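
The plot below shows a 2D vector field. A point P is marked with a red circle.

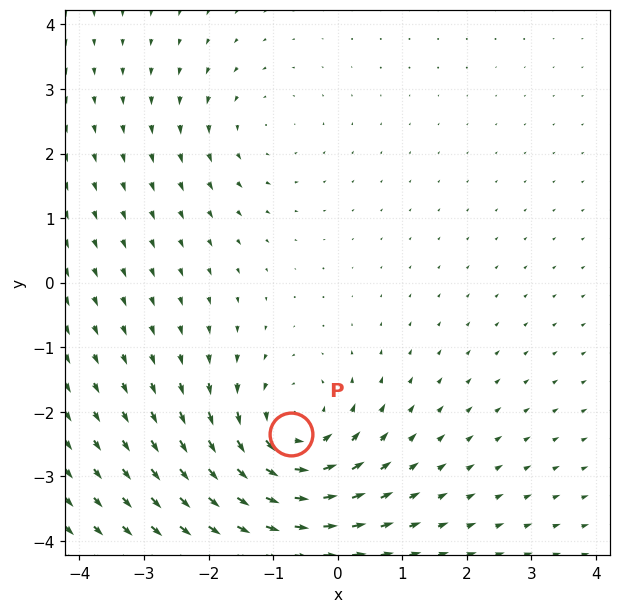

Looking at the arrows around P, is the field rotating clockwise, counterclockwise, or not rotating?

counterclockwise

Near P at (-0.7, -2.3) the arrows circulate counterclockwise. The curl (z-component) there is about +5; positive curl means counterclockwise rotation.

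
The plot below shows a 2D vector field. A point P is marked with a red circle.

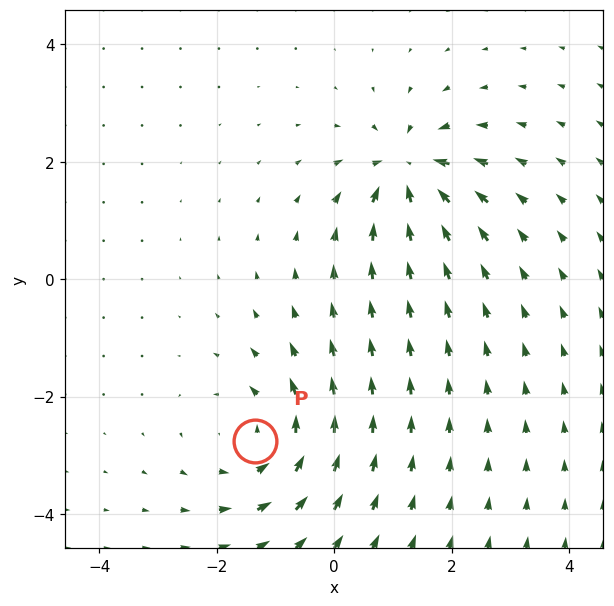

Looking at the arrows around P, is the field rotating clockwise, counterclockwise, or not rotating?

Near P at (-1.3, -2.8) the arrows circulate counterclockwise. The curl (z-component) there is about +4; positive curl means counterclockwise rotation.

counterclockwise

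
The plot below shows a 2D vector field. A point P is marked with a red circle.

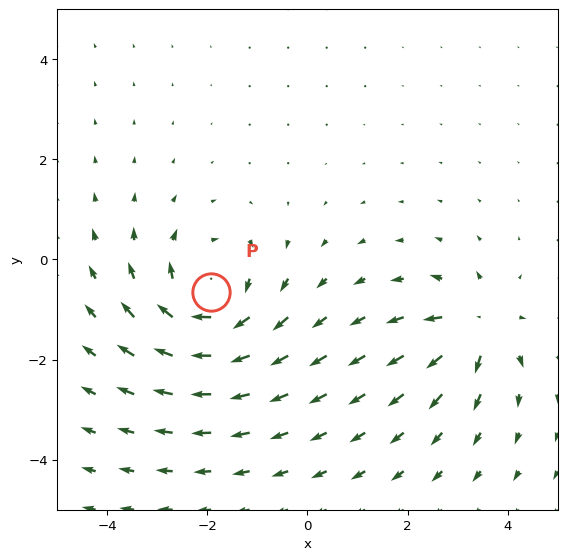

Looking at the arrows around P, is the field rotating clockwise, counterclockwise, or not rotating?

clockwise

Near P at (-1.9, -0.6) the arrows circulate clockwise. The curl (z-component) there is about -5; negative curl means clockwise rotation.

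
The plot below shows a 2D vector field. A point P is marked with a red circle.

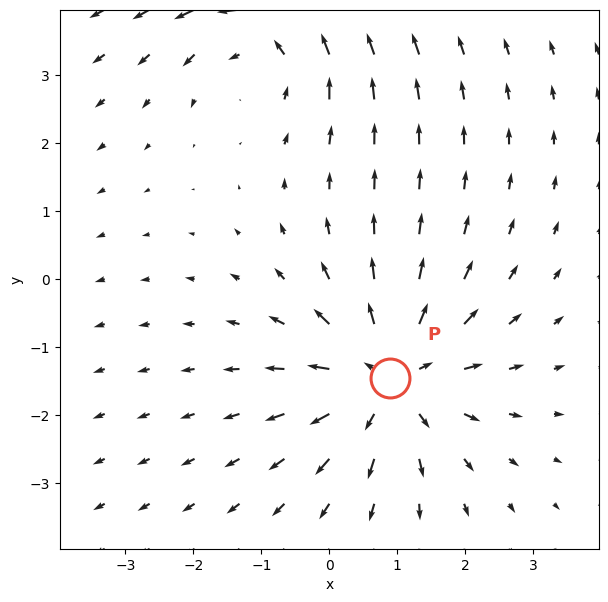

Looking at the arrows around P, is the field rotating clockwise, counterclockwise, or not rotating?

not rotating

Near P at (0.9, -1.4) the arrows show no circulation. The curl there is ≈0.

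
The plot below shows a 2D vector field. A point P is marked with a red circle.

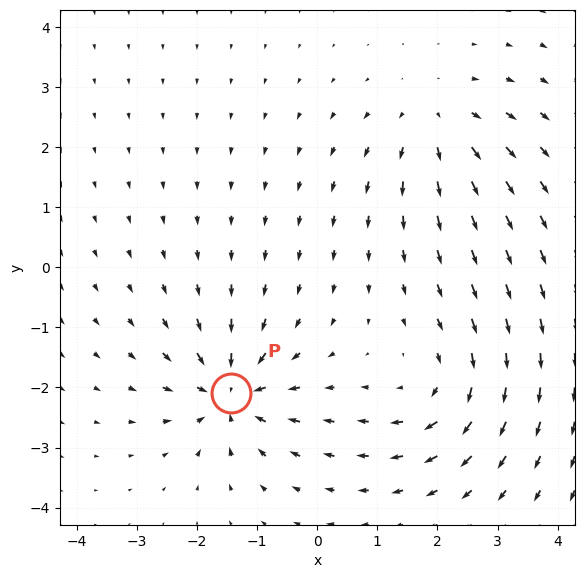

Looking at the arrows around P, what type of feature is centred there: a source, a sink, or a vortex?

At P (-1.4, -2.1) the arrows converge inward. Divergence about -7, curl ≈0 — negative divergence with near-zero curl is a sink.

sink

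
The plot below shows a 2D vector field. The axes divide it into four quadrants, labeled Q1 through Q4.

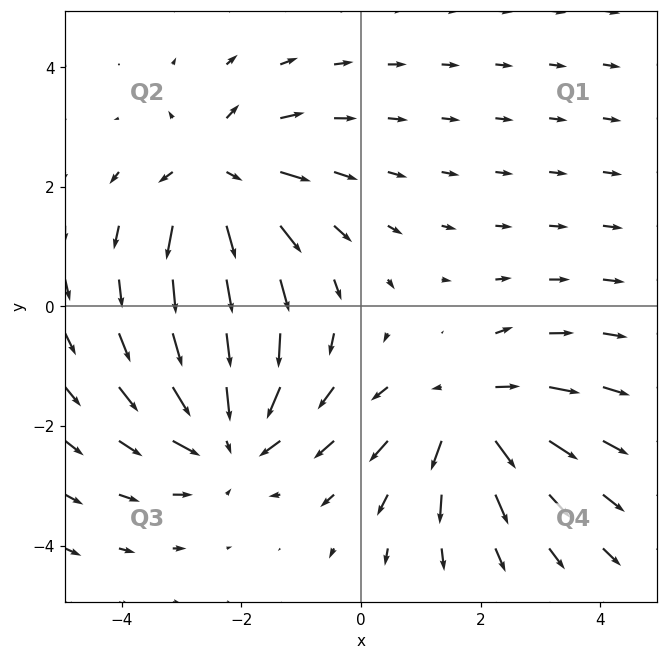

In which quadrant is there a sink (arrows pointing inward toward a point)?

The sink sits at approximately (-2.2, -2.1), which lies in quadrant Q3. The divergence there is about -4, negative as expected for a sink.

Q3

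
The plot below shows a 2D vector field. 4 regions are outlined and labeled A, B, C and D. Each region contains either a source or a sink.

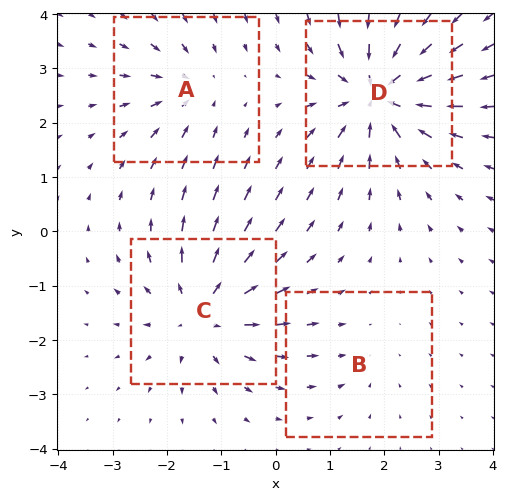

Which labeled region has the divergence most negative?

Divergence at each region's feature centre — A: about -4, B: about -2, C: about +5, D: about -7. Region D is most negative.

D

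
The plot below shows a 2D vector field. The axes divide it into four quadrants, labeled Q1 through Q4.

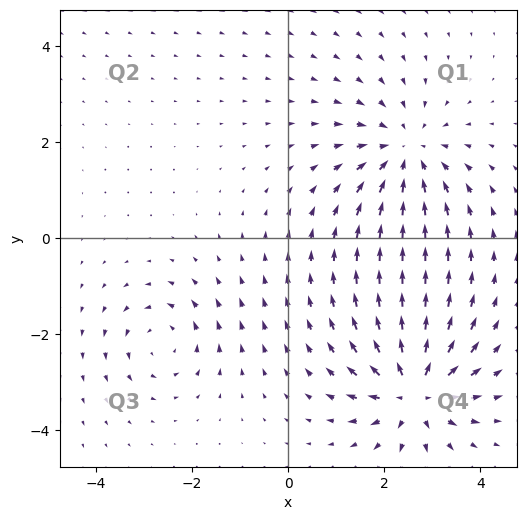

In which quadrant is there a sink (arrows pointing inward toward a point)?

The sink sits at approximately (2.5, 1.8), which lies in quadrant Q1. The divergence there is about -4, negative as expected for a sink.

Q1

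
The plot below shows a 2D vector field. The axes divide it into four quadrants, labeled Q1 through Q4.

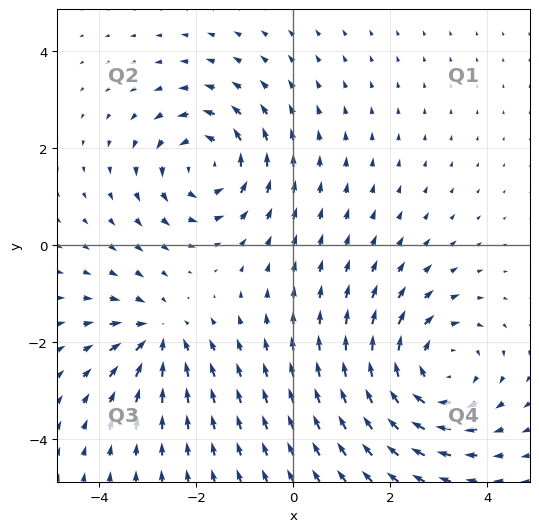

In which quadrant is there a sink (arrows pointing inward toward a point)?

Q3

The sink sits at approximately (-2.8, -1.9), which lies in quadrant Q3. The divergence there is about -4, negative as expected for a sink.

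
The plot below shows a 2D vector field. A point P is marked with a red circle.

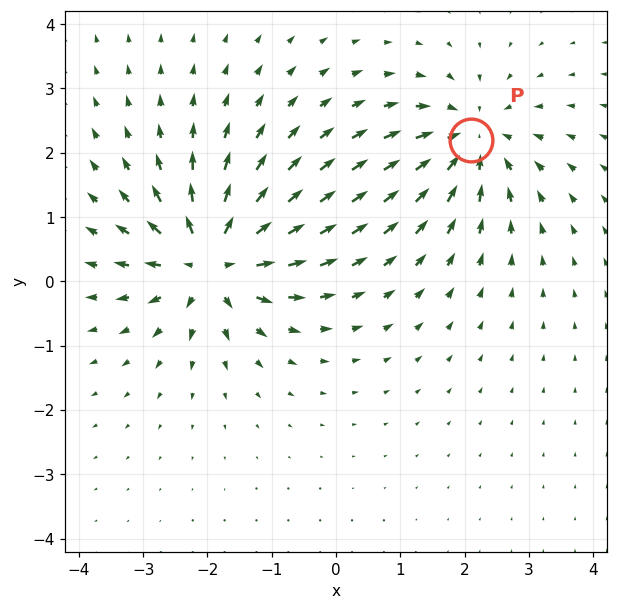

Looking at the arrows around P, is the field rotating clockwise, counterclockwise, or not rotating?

not rotating

Near P at (2.1, 2.2) the arrows show no circulation. The curl there is ≈0.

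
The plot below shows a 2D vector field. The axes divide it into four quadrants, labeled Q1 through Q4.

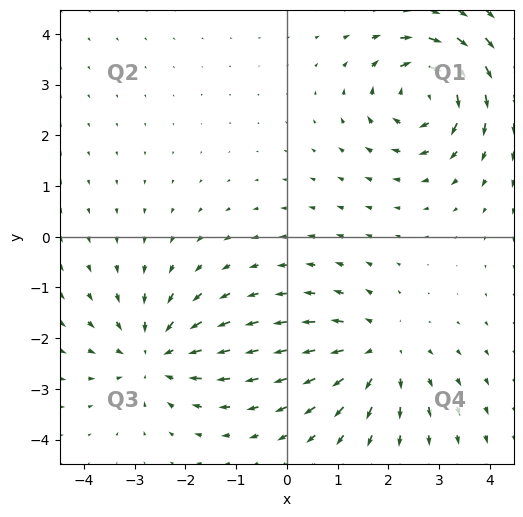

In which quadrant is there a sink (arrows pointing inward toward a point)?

The sink sits at approximately (-2.6, -2.3), which lies in quadrant Q3. The divergence there is about -4, negative as expected for a sink.

Q3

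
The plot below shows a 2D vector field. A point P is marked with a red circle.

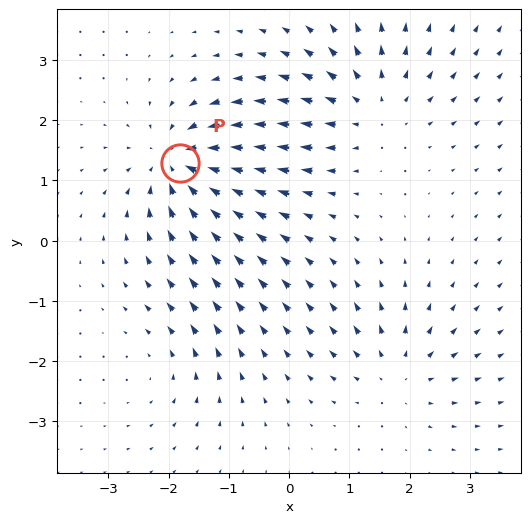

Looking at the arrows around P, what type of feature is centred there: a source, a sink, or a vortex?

sink

At P (-1.8, 1.3) the arrows converge inward. Divergence about -6, curl ≈0 — negative divergence with near-zero curl is a sink.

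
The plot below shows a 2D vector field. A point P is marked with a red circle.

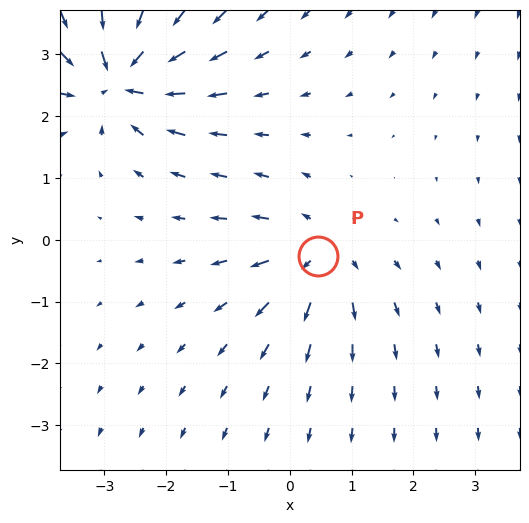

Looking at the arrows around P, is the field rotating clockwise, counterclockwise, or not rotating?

not rotating

Near P at (0.5, -0.3) the arrows show no circulation. The curl there is ≈0.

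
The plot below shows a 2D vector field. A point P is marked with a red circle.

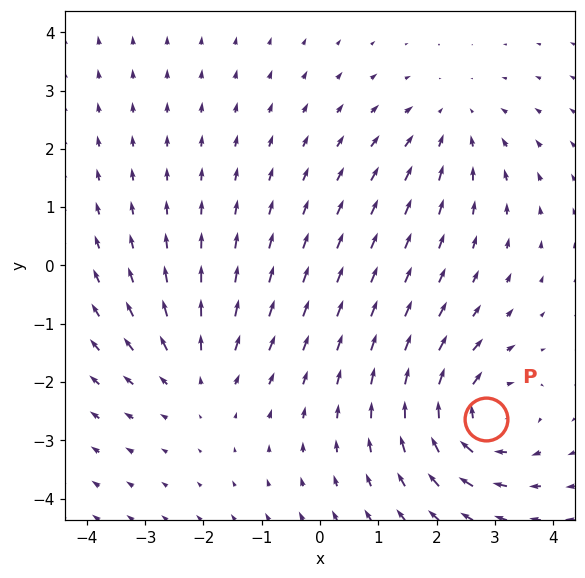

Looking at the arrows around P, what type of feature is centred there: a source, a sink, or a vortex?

At P (2.8, -2.6) the arrows circulate clockwise. Divergence ≈0, curl about -4 — near-zero divergence with nonzero curl is a vortex.

vortex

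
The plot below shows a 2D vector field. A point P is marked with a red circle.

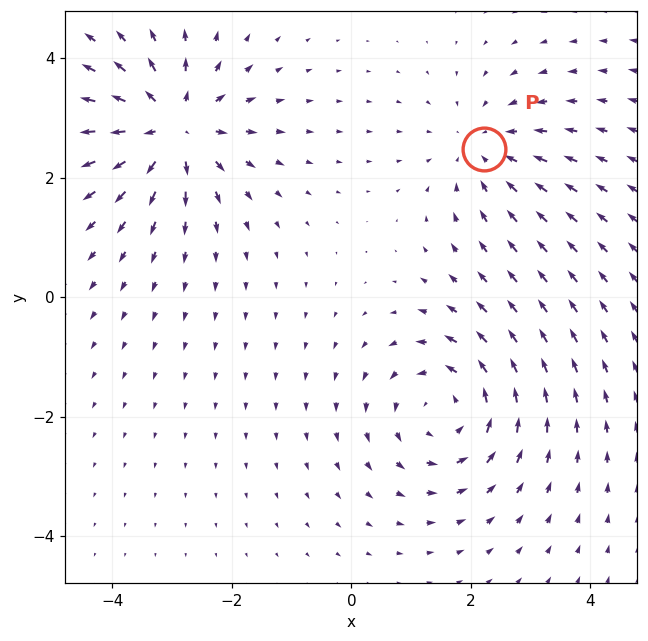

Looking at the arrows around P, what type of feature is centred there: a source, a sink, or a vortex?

sink

At P (2.2, 2.5) the arrows converge inward. Divergence about -3, curl ≈0 — negative divergence with near-zero curl is a sink.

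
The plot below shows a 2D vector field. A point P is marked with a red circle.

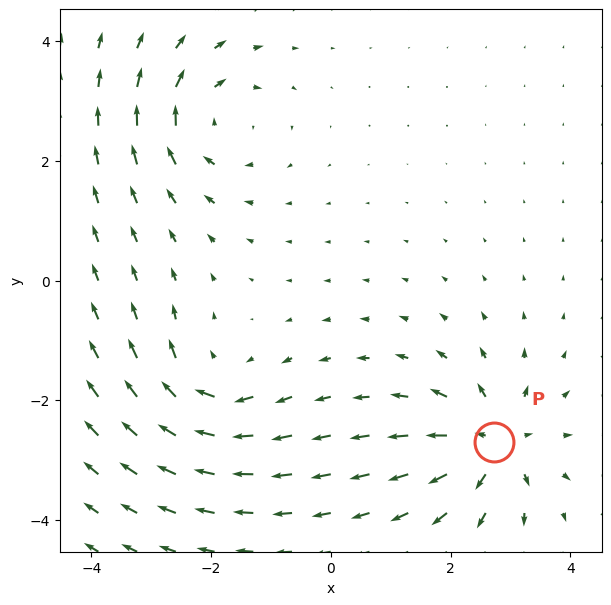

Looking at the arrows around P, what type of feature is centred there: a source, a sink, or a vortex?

source

At P (2.7, -2.7) the arrows spread outward. Divergence about +6, curl ≈0 — positive divergence with near-zero curl is a source.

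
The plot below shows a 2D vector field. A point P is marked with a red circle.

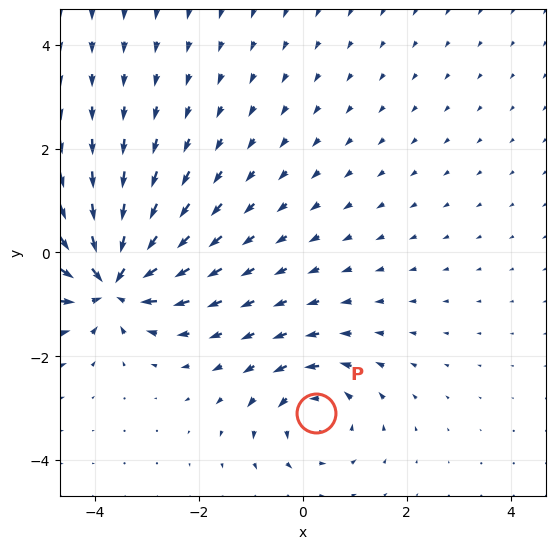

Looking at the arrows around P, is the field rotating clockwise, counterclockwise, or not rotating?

counterclockwise

Near P at (0.3, -3.1) the arrows circulate counterclockwise. The curl (z-component) there is about +3; positive curl means counterclockwise rotation.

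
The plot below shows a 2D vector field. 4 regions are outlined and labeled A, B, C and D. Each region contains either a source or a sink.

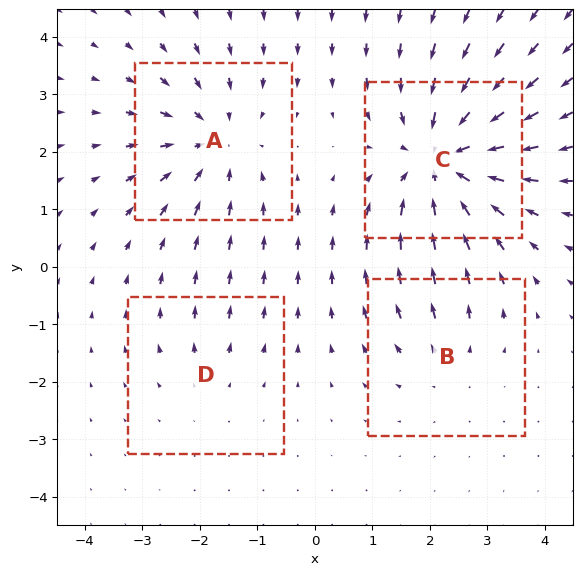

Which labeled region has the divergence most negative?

Divergence at each region's feature centre — A: about -5, B: about +3, C: about -7, D: about +2. Region C is most negative.

C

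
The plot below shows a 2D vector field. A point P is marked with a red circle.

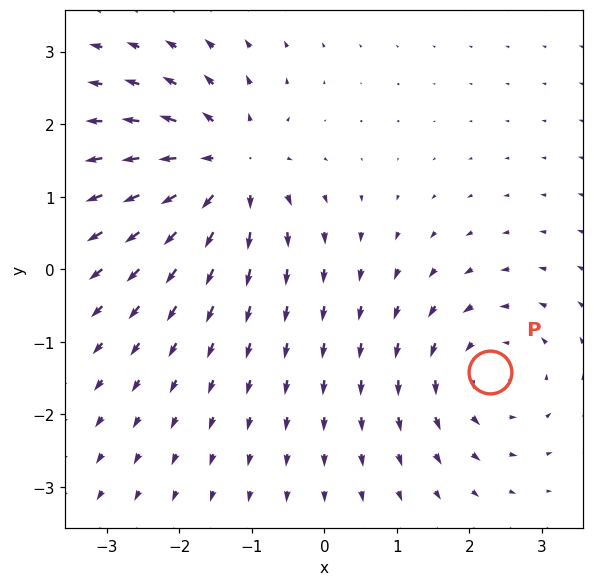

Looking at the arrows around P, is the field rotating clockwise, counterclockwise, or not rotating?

Near P at (2.3, -1.4) the arrows circulate counterclockwise. The curl (z-component) there is about +4; positive curl means counterclockwise rotation.

counterclockwise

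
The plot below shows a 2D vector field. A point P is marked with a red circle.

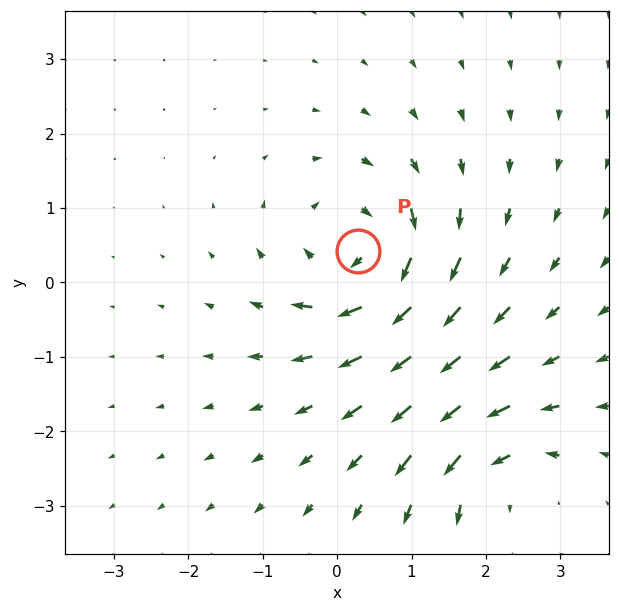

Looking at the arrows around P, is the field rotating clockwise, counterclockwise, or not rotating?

clockwise

Near P at (0.3, 0.4) the arrows circulate clockwise. The curl (z-component) there is about -5; negative curl means clockwise rotation.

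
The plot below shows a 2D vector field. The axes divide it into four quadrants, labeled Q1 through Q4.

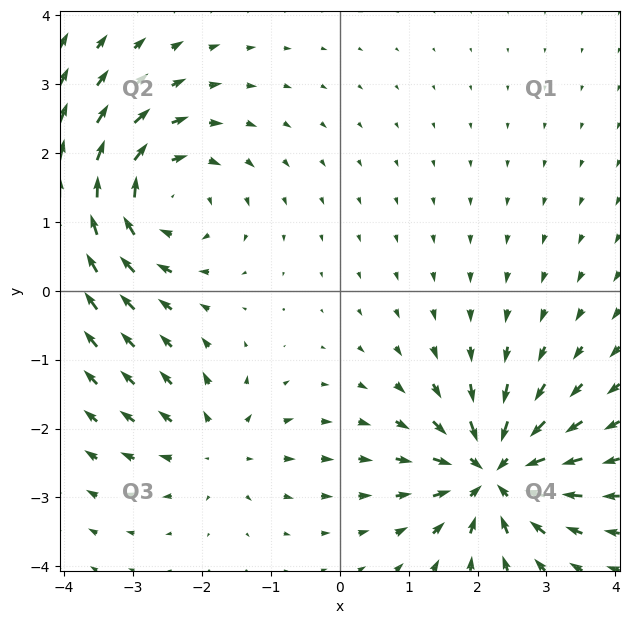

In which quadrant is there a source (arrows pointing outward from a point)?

Q3

The source sits at approximately (-1.8, -2.3), which lies in quadrant Q3. The divergence there is about +3, positive as expected for a source.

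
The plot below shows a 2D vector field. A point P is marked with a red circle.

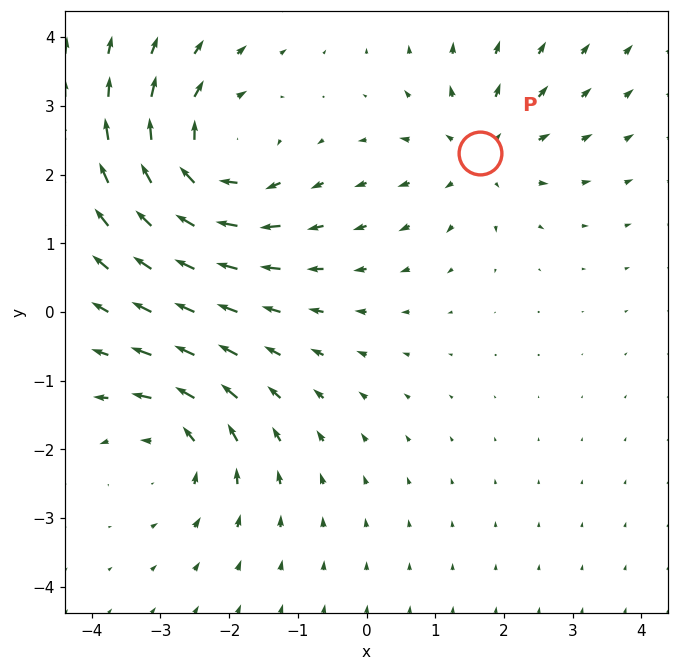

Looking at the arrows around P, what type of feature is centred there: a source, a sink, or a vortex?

At P (1.7, 2.3) the arrows spread outward. Divergence about +3, curl ≈0 — positive divergence with near-zero curl is a source.

source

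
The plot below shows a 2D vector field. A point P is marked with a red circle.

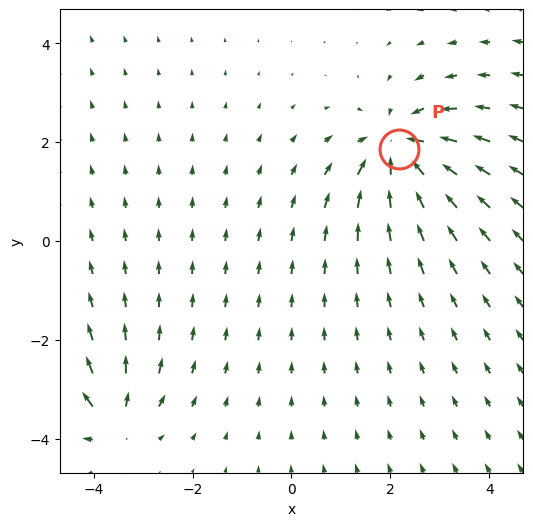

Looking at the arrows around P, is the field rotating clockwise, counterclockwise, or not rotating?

not rotating

Near P at (2.2, 1.9) the arrows show no circulation. The curl there is ≈0.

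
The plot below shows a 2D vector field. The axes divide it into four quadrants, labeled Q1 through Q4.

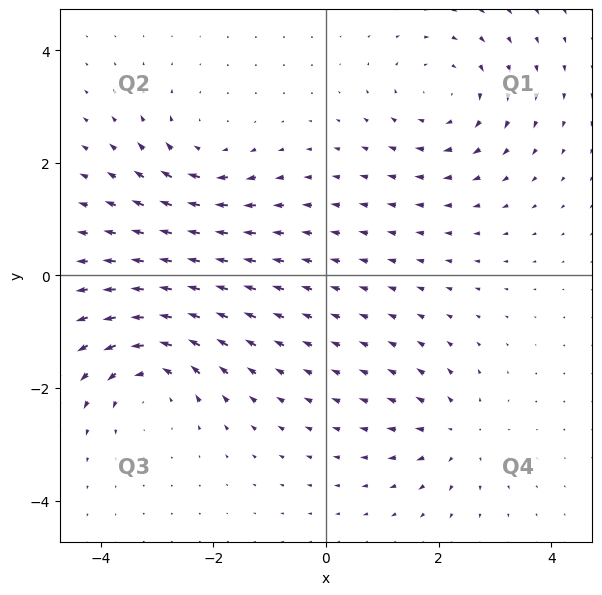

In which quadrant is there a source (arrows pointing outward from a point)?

The source sits at approximately (2.3, -2.8), which lies in quadrant Q4. The divergence there is about +4, positive as expected for a source.

Q4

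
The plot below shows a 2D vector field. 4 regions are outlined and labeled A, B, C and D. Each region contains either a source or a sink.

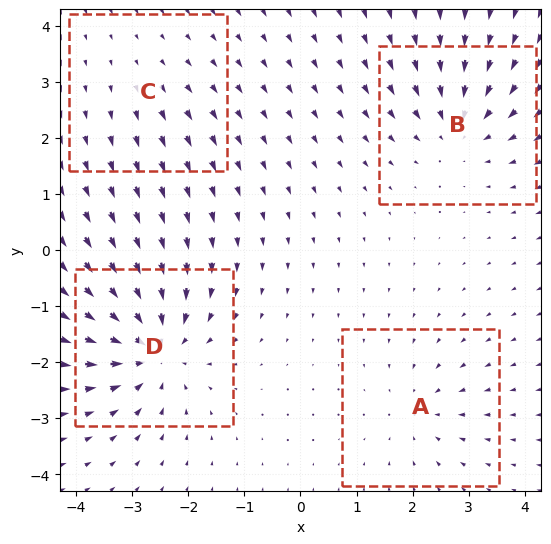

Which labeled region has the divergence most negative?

Divergence at each region's feature centre — A: about -4, B: about -5, C: about +2, D: about -8. Region D is most negative.

D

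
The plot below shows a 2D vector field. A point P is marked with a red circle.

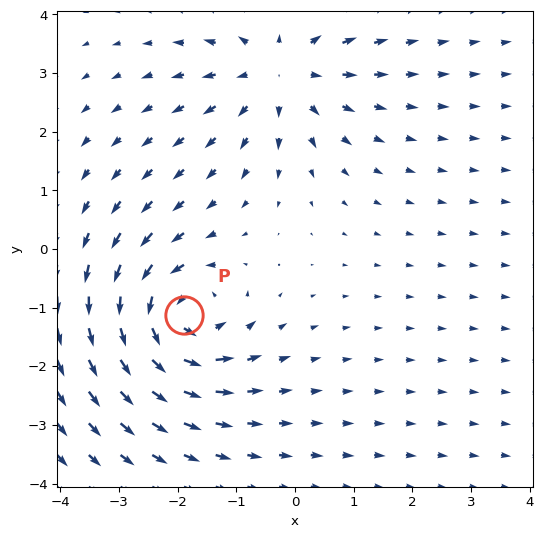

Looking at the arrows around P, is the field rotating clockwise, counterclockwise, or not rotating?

Near P at (-1.9, -1.1) the arrows circulate counterclockwise. The curl (z-component) there is about +6; positive curl means counterclockwise rotation.

counterclockwise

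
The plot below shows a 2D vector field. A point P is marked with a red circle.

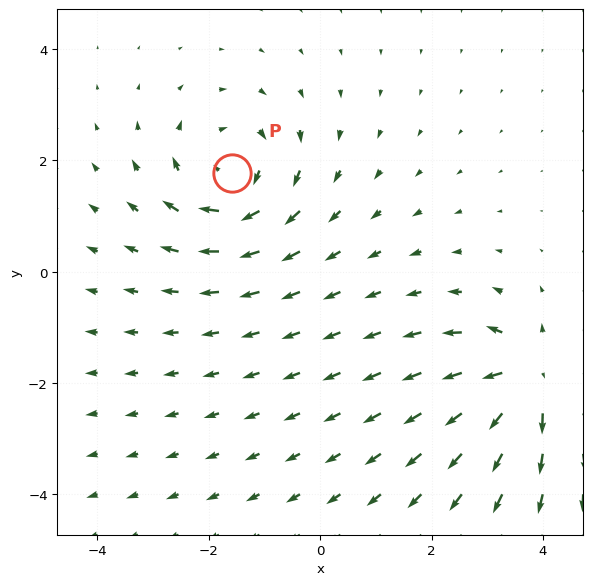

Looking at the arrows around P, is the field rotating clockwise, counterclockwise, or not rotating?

Near P at (-1.6, 1.8) the arrows circulate clockwise. The curl (z-component) there is about -4; negative curl means clockwise rotation.

clockwise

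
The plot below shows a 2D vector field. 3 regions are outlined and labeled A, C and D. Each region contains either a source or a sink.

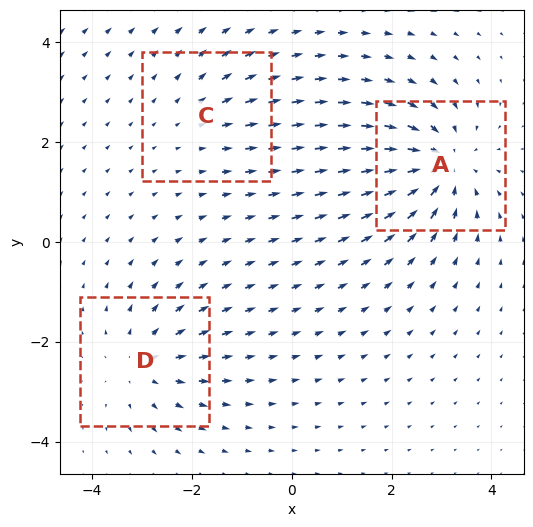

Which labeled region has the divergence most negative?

Divergence at each region's feature centre — A: about -5, C: about +2, D: about +3. Region A is most negative.

A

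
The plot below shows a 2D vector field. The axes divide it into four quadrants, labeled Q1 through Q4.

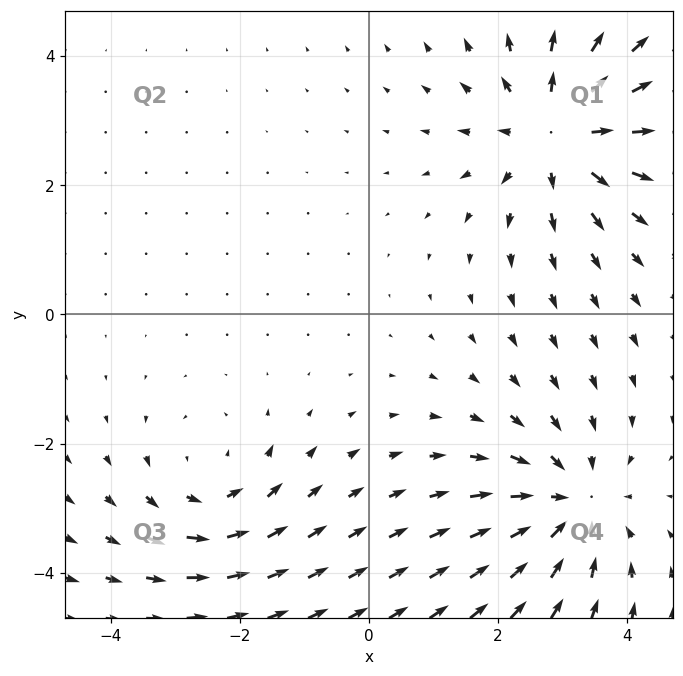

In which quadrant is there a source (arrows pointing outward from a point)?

Q1

The source sits at approximately (2.9, 2.8), which lies in quadrant Q1. The divergence there is about +4, positive as expected for a source.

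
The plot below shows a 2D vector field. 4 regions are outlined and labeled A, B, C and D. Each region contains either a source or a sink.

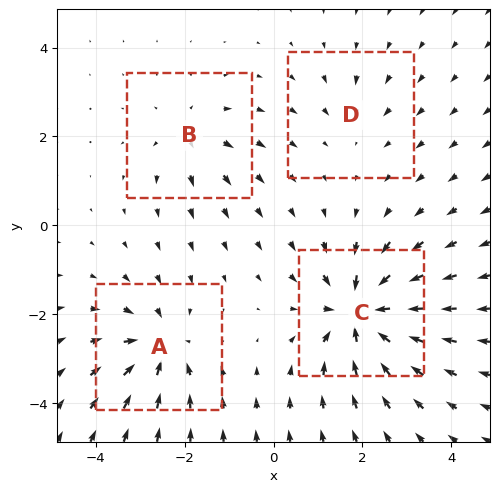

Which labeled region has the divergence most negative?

Divergence at each region's feature centre — A: about -6, B: about +4, C: about -8, D: about -2. Region C is most negative.

C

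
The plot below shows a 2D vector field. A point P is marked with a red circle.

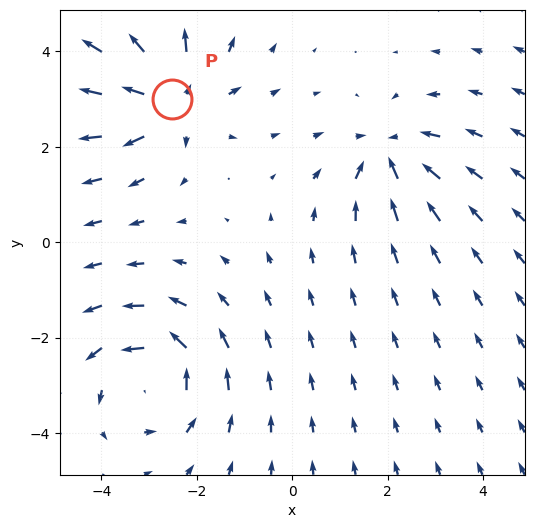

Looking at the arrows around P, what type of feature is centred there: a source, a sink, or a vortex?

At P (-2.5, 3.0) the arrows spread outward. Divergence about +5, curl ≈0 — positive divergence with near-zero curl is a source.

source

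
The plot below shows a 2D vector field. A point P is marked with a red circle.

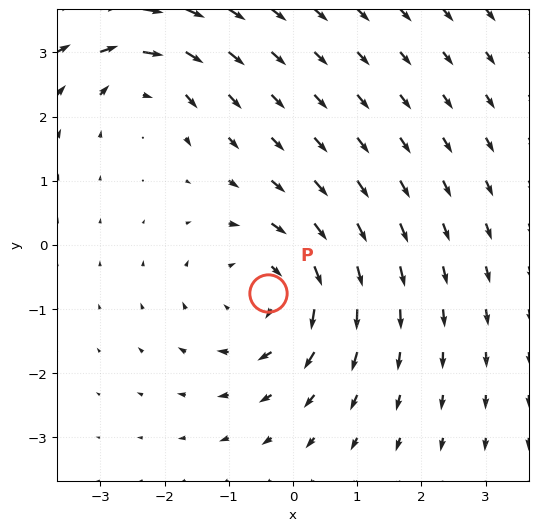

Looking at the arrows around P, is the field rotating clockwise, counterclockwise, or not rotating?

clockwise

Near P at (-0.4, -0.8) the arrows circulate clockwise. The curl (z-component) there is about -4; negative curl means clockwise rotation.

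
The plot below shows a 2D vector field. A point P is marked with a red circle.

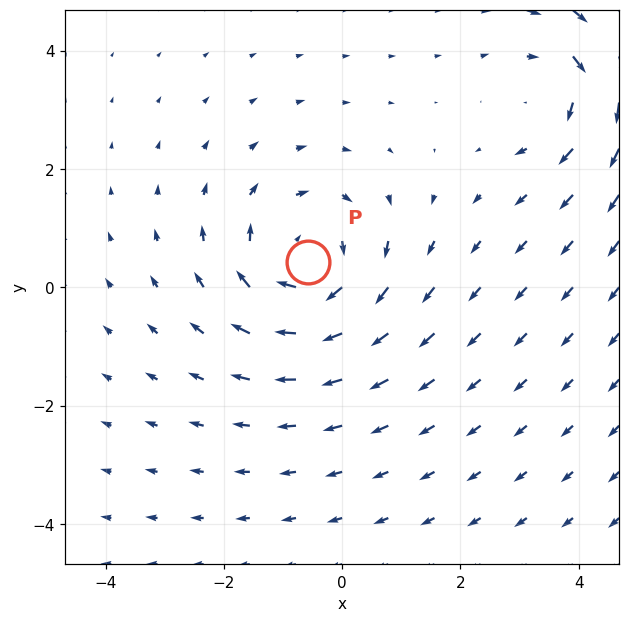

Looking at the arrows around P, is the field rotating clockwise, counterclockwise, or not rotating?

clockwise

Near P at (-0.6, 0.4) the arrows circulate clockwise. The curl (z-component) there is about -4; negative curl means clockwise rotation.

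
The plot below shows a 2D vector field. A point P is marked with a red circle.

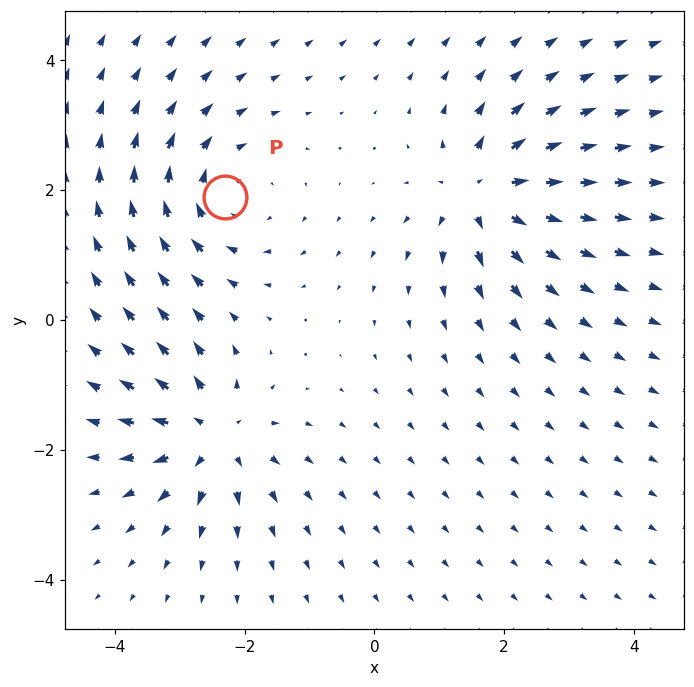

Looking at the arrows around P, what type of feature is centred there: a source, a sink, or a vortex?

At P (-2.3, 1.9) the arrows circulate clockwise. Divergence ≈0, curl about -3 — near-zero divergence with nonzero curl is a vortex.

vortex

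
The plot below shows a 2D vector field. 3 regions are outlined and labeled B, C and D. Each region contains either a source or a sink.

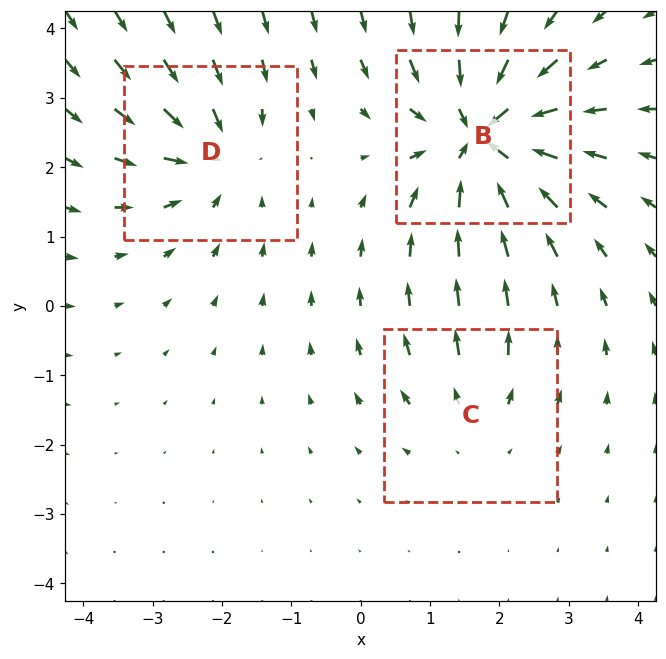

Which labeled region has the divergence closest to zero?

Divergence at each region's feature centre — B: about -6, C: about +2, D: about -4. Region C is closest to zero.

C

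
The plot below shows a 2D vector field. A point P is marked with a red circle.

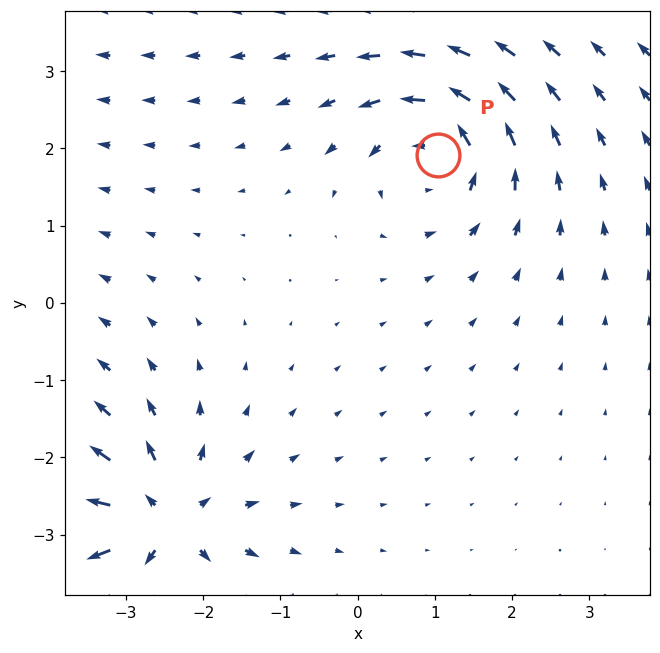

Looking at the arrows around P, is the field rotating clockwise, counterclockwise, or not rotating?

counterclockwise

Near P at (1.0, 1.9) the arrows circulate counterclockwise. The curl (z-component) there is about +4; positive curl means counterclockwise rotation.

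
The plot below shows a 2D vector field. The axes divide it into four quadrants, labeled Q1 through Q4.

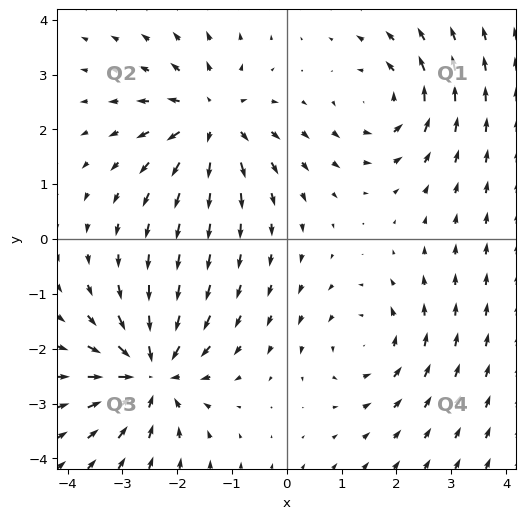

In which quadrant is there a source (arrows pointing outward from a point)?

The source sits at approximately (-1.4, 2.2), which lies in quadrant Q2. The divergence there is about +5, positive as expected for a source.

Q2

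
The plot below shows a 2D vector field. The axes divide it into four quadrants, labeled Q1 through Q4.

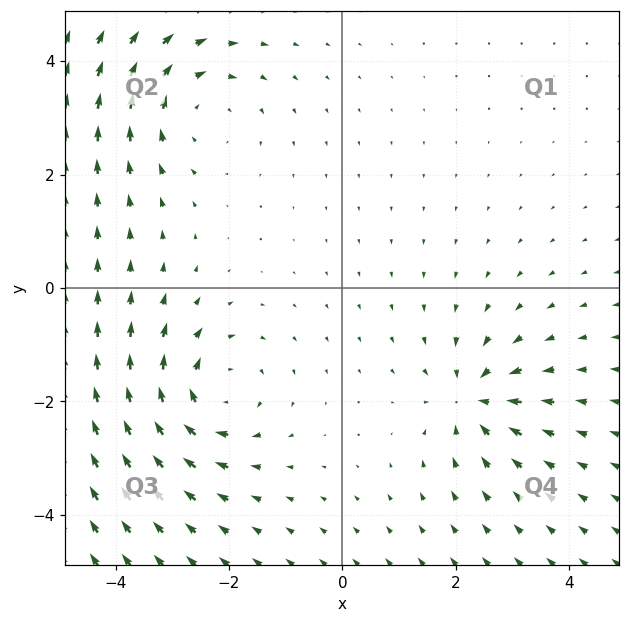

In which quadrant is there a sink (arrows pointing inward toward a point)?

Q4

The sink sits at approximately (2.3, -2.0), which lies in quadrant Q4. The divergence there is about -4, negative as expected for a sink.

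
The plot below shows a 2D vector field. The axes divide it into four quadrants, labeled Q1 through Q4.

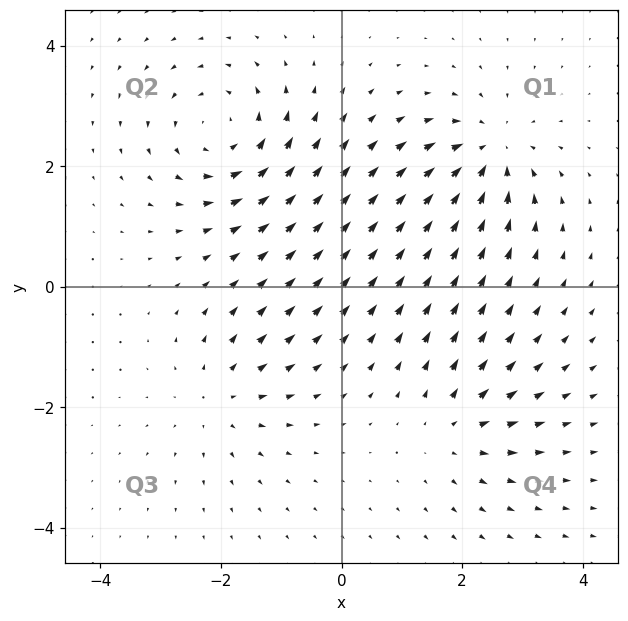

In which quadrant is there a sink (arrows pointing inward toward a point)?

Q1

The sink sits at approximately (2.5, 2.2), which lies in quadrant Q1. The divergence there is about -5, negative as expected for a sink.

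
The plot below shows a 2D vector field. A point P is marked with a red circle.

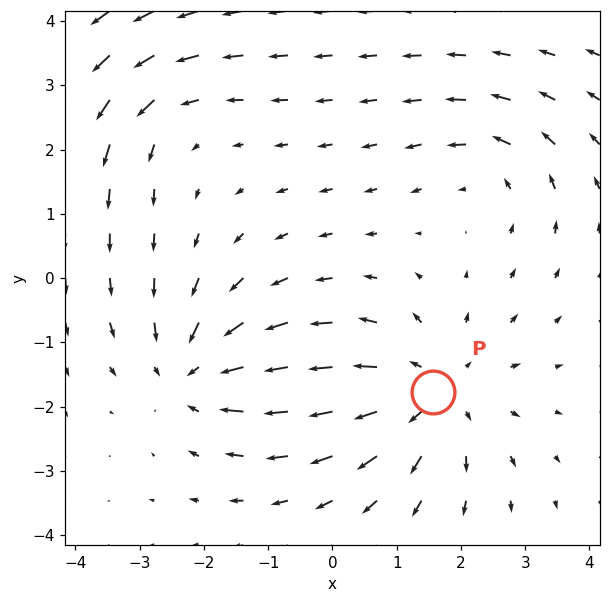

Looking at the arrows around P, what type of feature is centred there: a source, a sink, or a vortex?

source

At P (1.6, -1.8) the arrows spread outward. Divergence about +4, curl ≈0 — positive divergence with near-zero curl is a source.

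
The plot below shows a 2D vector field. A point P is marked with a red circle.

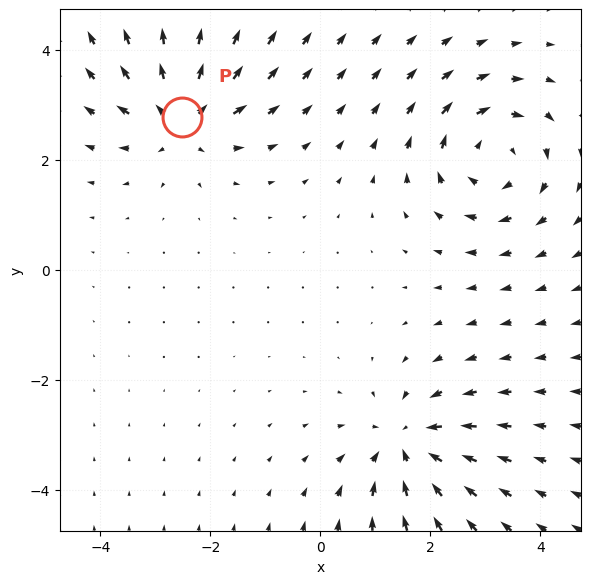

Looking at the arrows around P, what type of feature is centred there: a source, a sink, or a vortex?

source

At P (-2.5, 2.8) the arrows spread outward. Divergence about +5, curl ≈0 — positive divergence with near-zero curl is a source.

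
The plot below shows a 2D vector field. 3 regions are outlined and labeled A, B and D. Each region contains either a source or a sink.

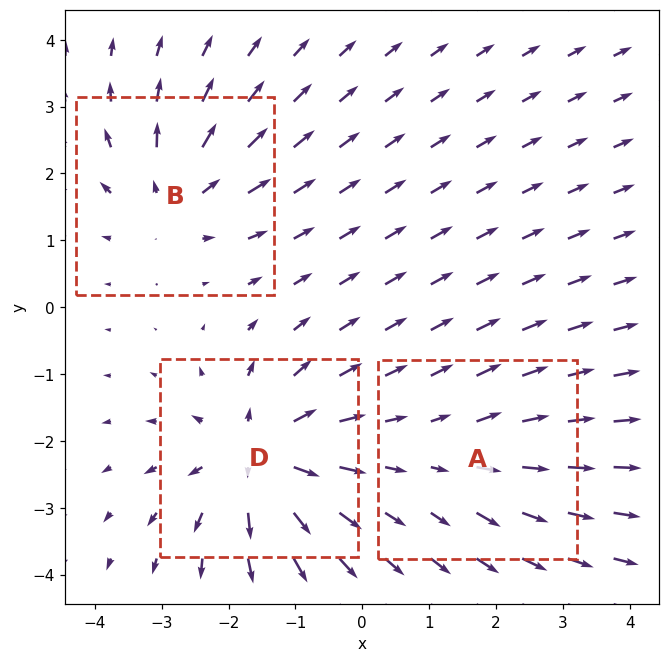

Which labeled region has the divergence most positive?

D

Divergence at each region's feature centre — A: about +2, B: about +4, D: about +5. Region D is most positive.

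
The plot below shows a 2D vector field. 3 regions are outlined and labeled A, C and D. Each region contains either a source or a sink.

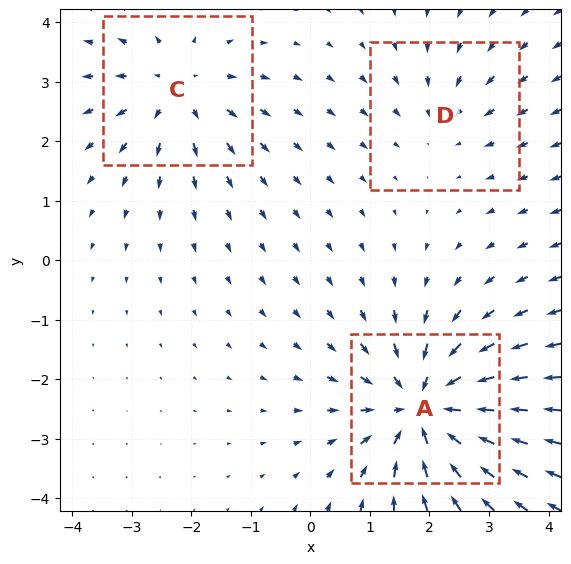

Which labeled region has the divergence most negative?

A

Divergence at each region's feature centre — A: about -5, C: about +3, D: about -2. Region A is most negative.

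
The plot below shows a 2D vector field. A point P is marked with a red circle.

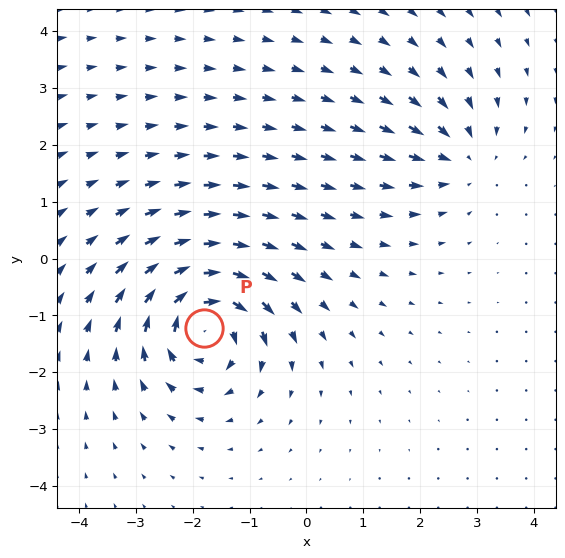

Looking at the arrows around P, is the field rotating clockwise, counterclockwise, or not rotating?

Near P at (-1.8, -1.2) the arrows circulate clockwise. The curl (z-component) there is about -6; negative curl means clockwise rotation.

clockwise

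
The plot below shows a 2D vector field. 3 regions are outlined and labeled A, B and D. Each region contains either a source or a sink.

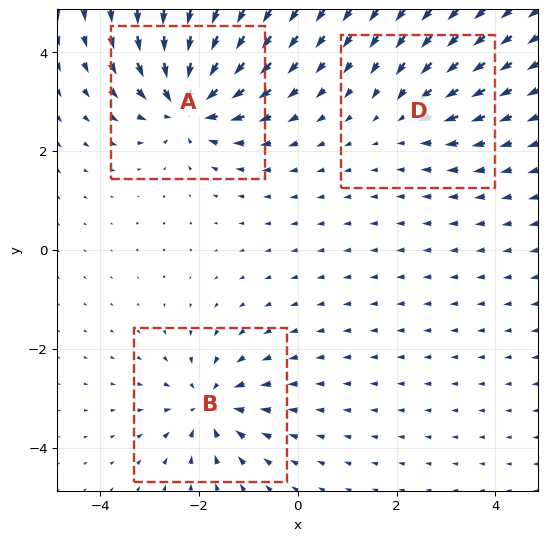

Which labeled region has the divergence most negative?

Divergence at each region's feature centre — A: about -5, B: about -4, D: about -2. Region A is most negative.

A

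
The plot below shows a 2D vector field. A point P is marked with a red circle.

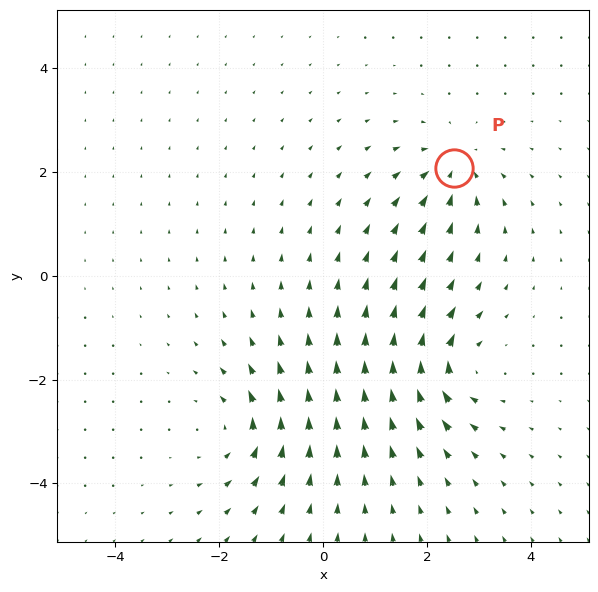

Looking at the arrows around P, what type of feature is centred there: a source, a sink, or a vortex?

At P (2.5, 2.1) the arrows converge inward. Divergence about -6, curl ≈0 — negative divergence with near-zero curl is a sink.

sink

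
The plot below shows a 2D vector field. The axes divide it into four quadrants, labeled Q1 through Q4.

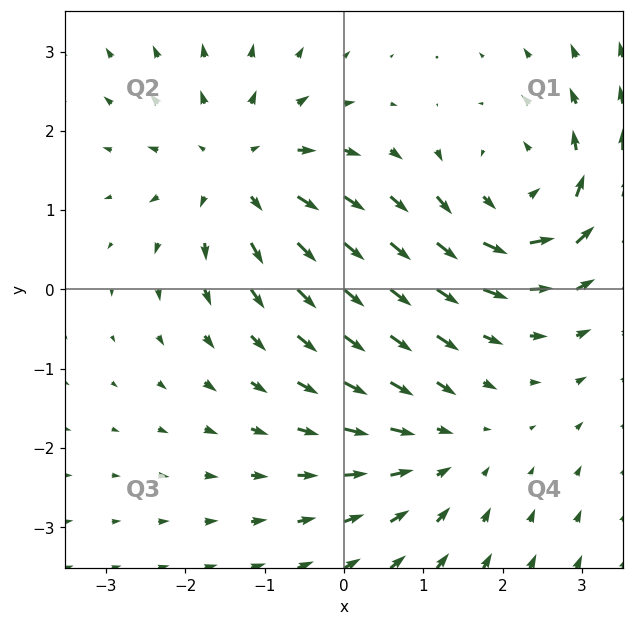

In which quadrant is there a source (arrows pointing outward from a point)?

Q2

The source sits at approximately (-1.3, 1.5), which lies in quadrant Q2. The divergence there is about +4, positive as expected for a source.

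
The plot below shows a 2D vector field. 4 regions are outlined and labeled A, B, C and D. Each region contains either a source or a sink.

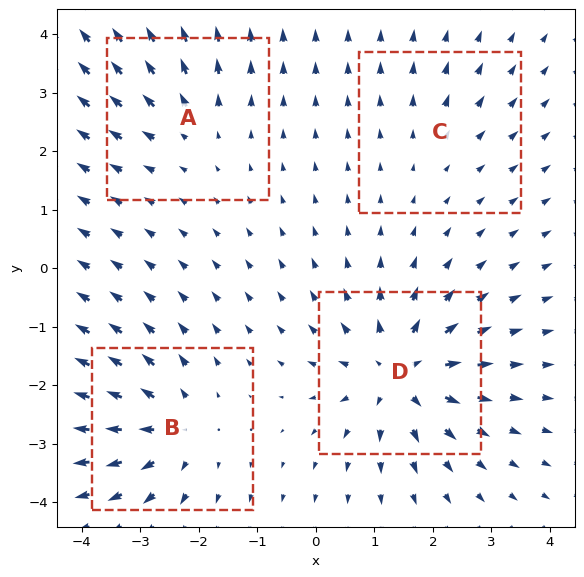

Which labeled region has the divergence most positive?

Divergence at each region's feature centre — A: about +3, B: about +5, C: about +2, D: about +7. Region D is most positive.

D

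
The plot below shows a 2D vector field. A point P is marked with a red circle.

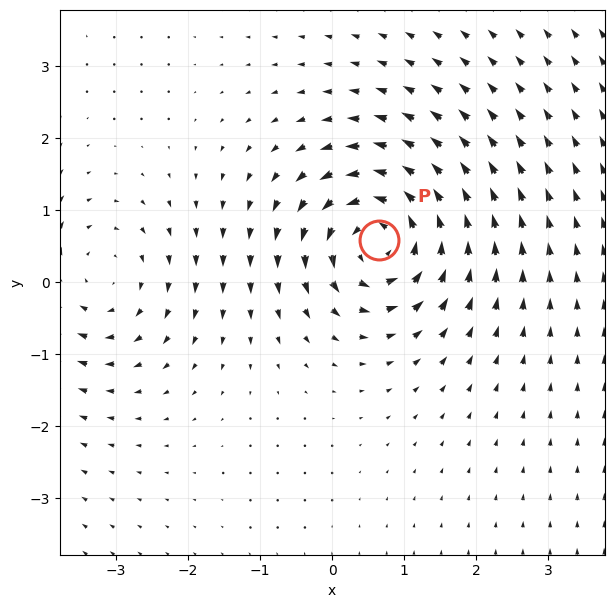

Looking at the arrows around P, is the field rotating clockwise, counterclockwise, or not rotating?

Near P at (0.7, 0.6) the arrows circulate counterclockwise. The curl (z-component) there is about +7; positive curl means counterclockwise rotation.

counterclockwise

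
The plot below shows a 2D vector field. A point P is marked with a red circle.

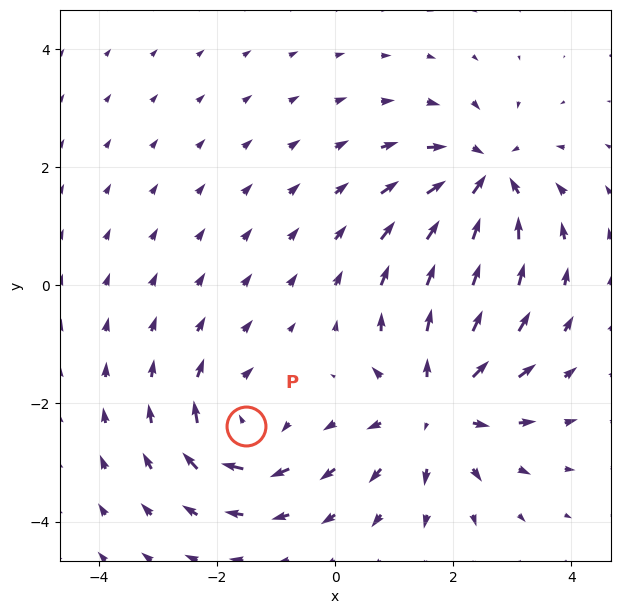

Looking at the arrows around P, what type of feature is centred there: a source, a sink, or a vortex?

At P (-1.5, -2.4) the arrows circulate clockwise. Divergence ≈0, curl about -5 — near-zero divergence with nonzero curl is a vortex.

vortex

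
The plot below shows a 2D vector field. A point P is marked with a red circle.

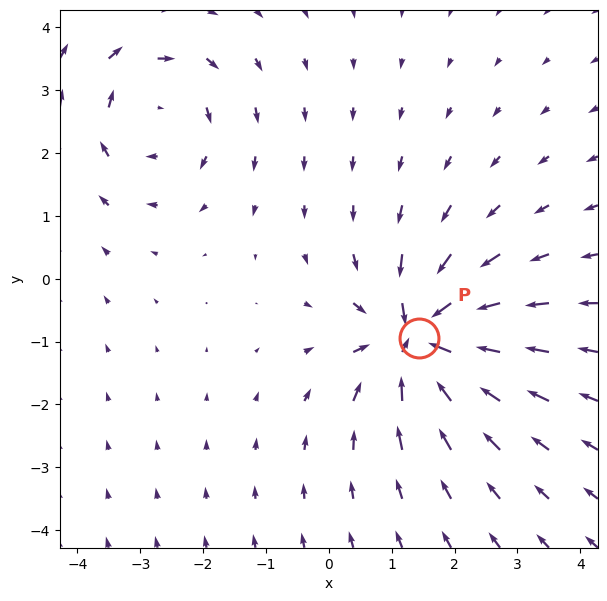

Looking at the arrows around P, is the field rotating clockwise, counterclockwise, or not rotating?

not rotating

Near P at (1.4, -0.9) the arrows show no circulation. The curl there is ≈0.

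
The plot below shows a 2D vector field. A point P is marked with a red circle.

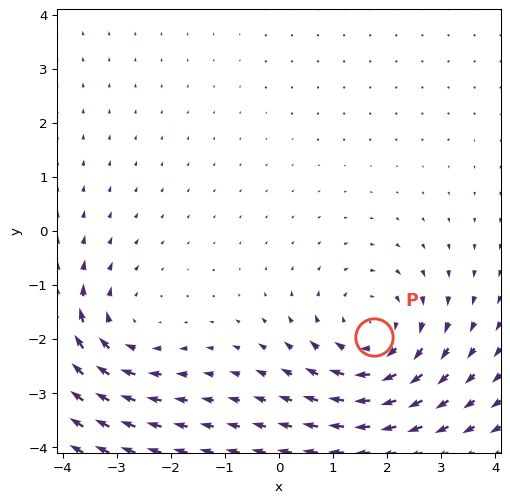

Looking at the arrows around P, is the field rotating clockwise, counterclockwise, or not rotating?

clockwise

Near P at (1.8, -2.0) the arrows circulate clockwise. The curl (z-component) there is about -4; negative curl means clockwise rotation.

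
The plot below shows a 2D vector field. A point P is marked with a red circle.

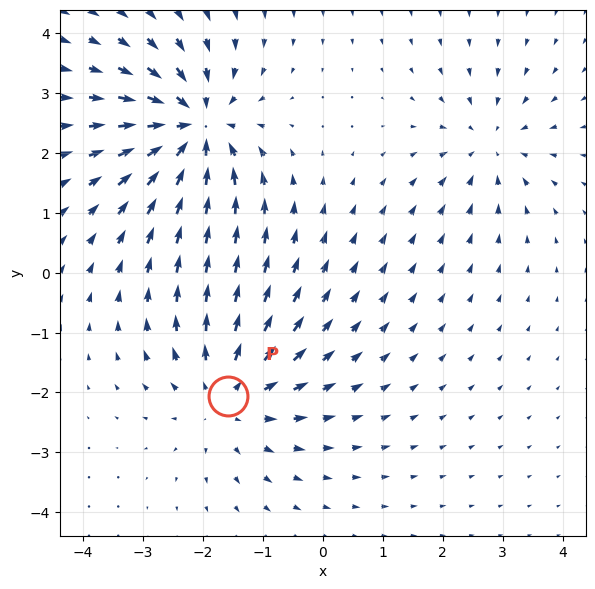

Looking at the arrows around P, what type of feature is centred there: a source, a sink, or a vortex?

At P (-1.6, -2.1) the arrows spread outward. Divergence about +4, curl ≈0 — positive divergence with near-zero curl is a source.

source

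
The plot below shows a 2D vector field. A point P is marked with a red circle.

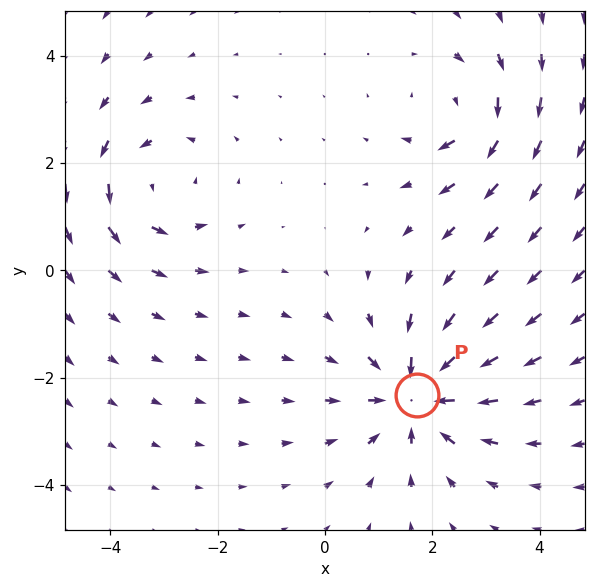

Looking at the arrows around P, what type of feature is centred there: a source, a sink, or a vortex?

sink

At P (1.7, -2.3) the arrows converge inward. Divergence about -5, curl ≈0 — negative divergence with near-zero curl is a sink.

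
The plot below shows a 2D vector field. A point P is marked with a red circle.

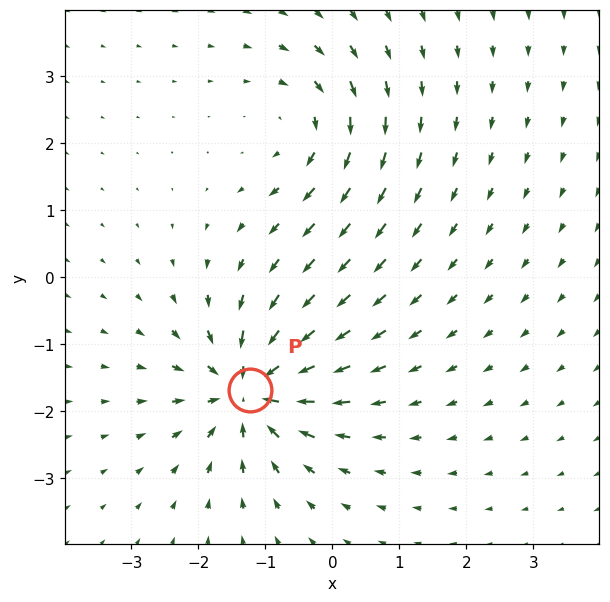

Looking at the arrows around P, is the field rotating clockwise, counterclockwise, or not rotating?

not rotating

Near P at (-1.2, -1.7) the arrows show no circulation. The curl there is ≈0.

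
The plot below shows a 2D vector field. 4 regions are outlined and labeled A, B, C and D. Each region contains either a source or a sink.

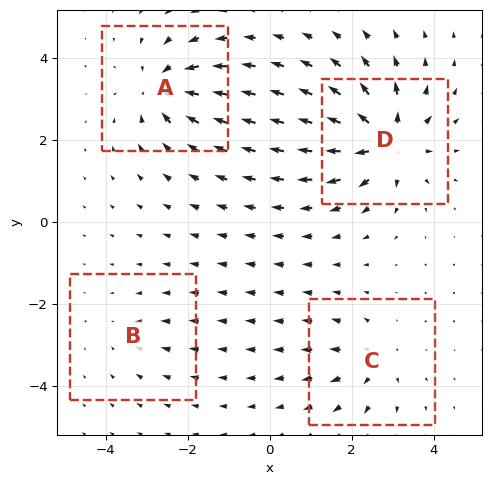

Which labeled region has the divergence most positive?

Divergence at each region's feature centre — A: about -6, B: about -2, C: about +4, D: about +8. Region D is most positive.

D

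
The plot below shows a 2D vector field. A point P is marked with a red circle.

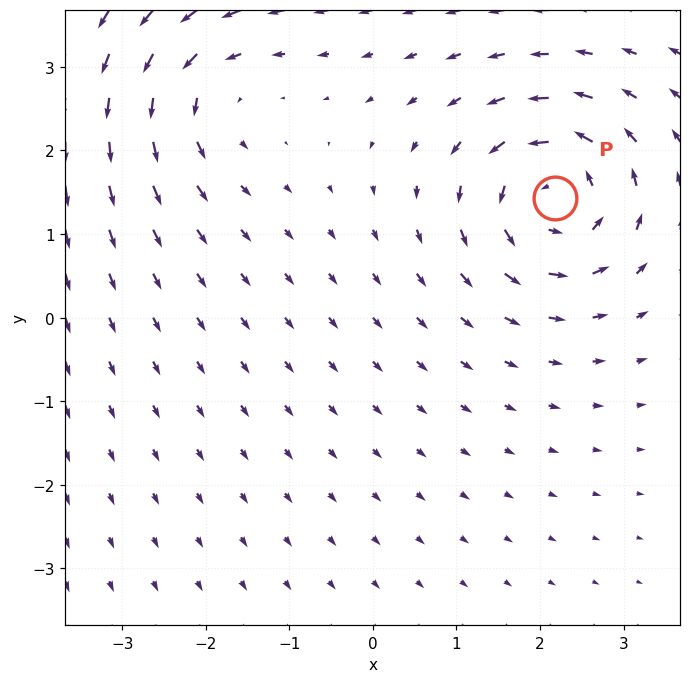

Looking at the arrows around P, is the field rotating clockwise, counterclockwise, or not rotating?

counterclockwise

Near P at (2.2, 1.4) the arrows circulate counterclockwise. The curl (z-component) there is about +4; positive curl means counterclockwise rotation.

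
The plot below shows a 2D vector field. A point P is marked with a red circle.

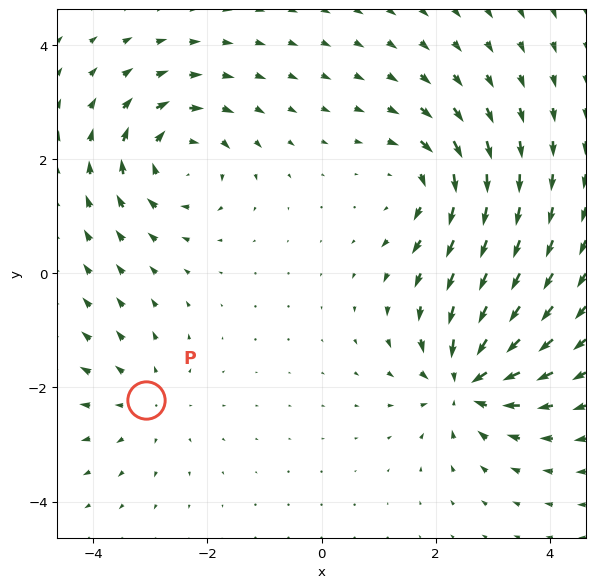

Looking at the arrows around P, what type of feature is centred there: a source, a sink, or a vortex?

source

At P (-3.1, -2.2) the arrows spread outward. Divergence about +2, curl ≈0 — positive divergence with near-zero curl is a source.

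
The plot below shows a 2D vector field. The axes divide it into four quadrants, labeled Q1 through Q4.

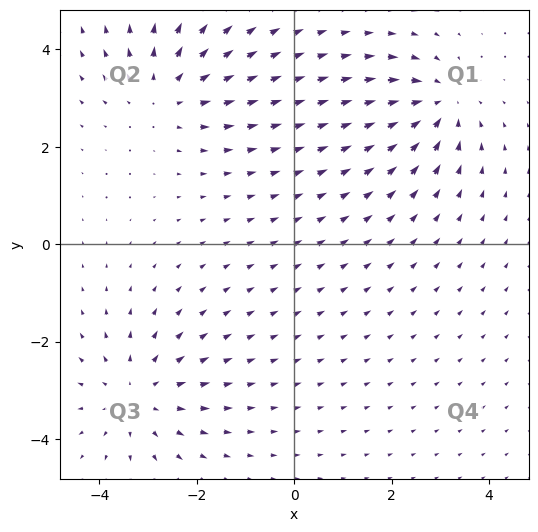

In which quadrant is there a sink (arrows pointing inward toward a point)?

Q1

The sink sits at approximately (3.0, 2.9), which lies in quadrant Q1. The divergence there is about -5, negative as expected for a sink.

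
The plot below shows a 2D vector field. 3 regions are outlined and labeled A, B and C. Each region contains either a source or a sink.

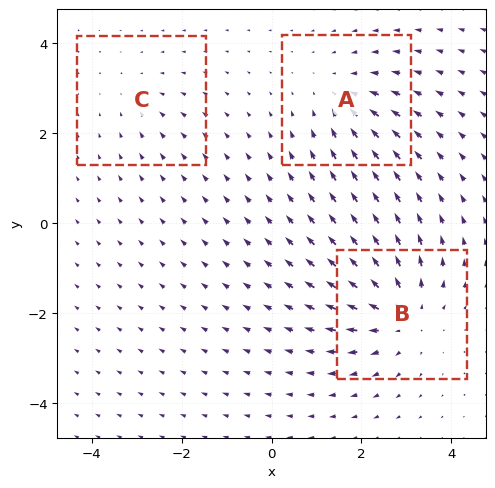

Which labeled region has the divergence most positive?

Divergence at each region's feature centre — A: about -3, B: about +5, C: about -2. Region B is most positive.

B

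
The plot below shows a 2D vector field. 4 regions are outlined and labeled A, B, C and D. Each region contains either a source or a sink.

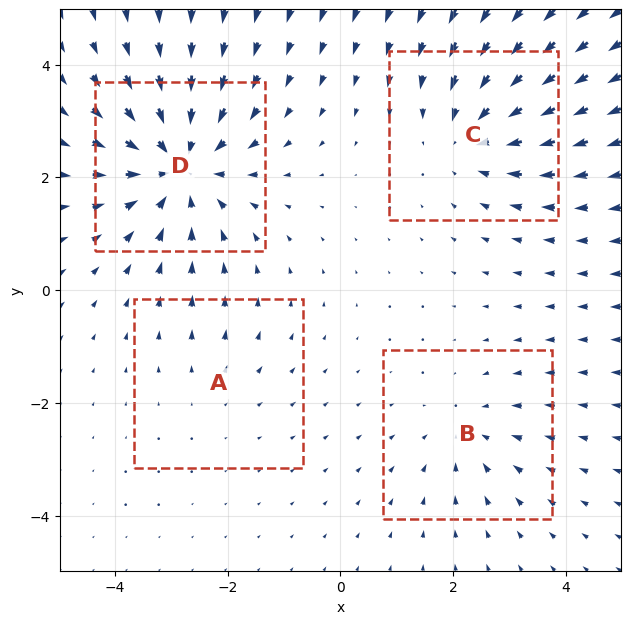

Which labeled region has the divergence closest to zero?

A

Divergence at each region's feature centre — A: about +2, B: about -3, C: about -4, D: about -6. Region A is closest to zero.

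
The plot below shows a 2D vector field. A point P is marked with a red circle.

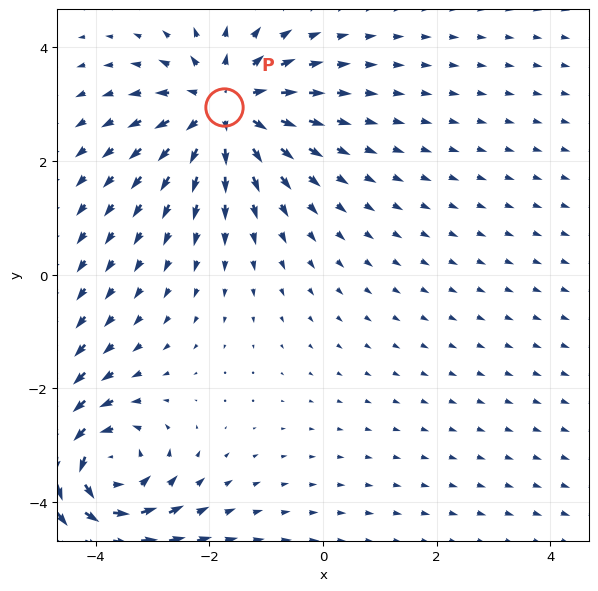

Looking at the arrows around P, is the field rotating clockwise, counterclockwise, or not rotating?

not rotating

Near P at (-1.7, 2.9) the arrows show no circulation. The curl there is ≈0.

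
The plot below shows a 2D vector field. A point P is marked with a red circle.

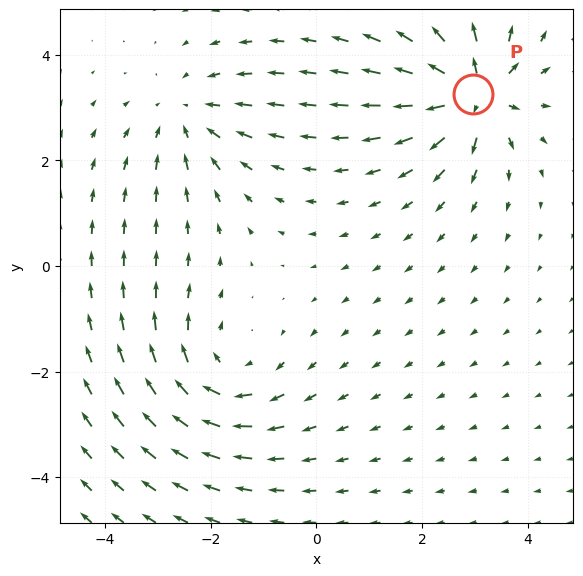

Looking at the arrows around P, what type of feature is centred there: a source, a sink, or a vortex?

source

At P (3.0, 3.3) the arrows spread outward. Divergence about +6, curl ≈0 — positive divergence with near-zero curl is a source.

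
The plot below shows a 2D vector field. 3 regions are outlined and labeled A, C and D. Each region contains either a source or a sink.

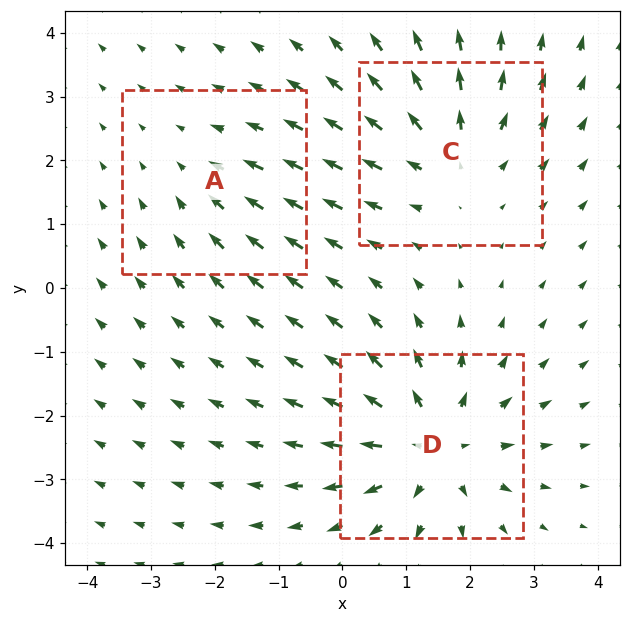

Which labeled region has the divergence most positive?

Divergence at each region's feature centre — A: about -2, C: about +3, D: about +4. Region D is most positive.

D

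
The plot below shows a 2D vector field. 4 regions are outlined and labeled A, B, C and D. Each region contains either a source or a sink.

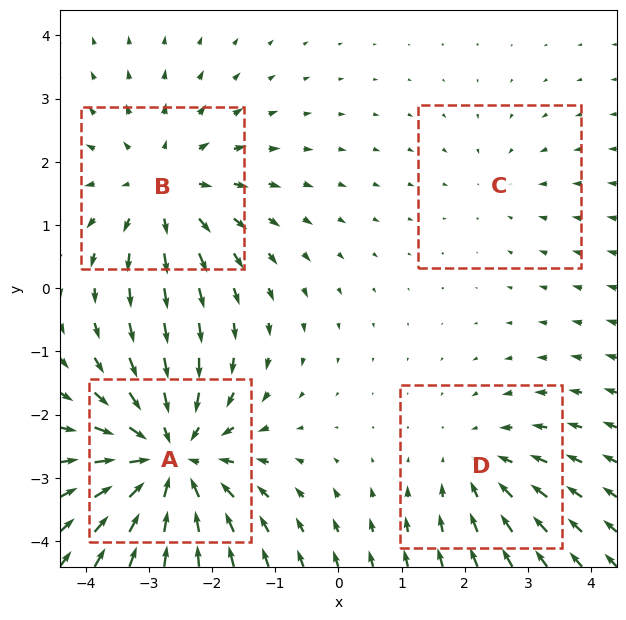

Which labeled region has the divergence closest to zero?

C

Divergence at each region's feature centre — A: about -6, B: about +4, C: about -2, D: about -3. Region C is closest to zero.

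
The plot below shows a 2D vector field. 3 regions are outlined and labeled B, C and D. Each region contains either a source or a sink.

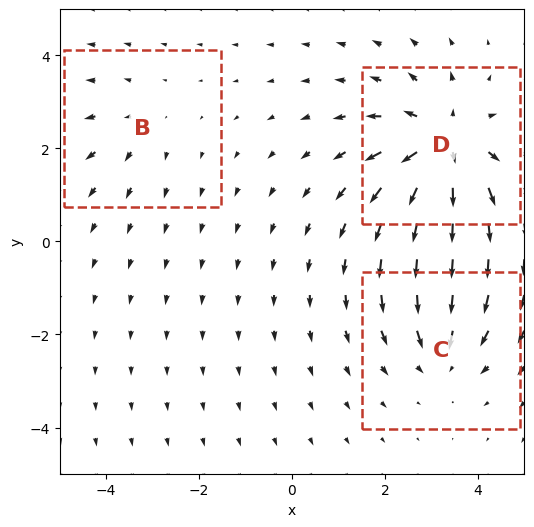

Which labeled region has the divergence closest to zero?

B

Divergence at each region's feature centre — B: about +2, C: about -3, D: about +5. Region B is closest to zero.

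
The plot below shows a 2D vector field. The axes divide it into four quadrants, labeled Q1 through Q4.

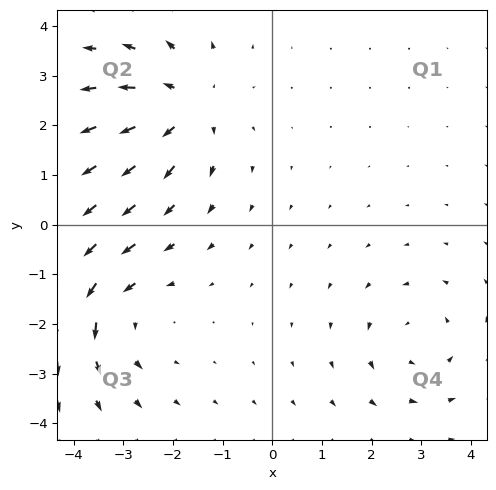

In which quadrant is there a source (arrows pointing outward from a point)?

Q2

The source sits at approximately (-1.7, 2.4), which lies in quadrant Q2. The divergence there is about +4, positive as expected for a source.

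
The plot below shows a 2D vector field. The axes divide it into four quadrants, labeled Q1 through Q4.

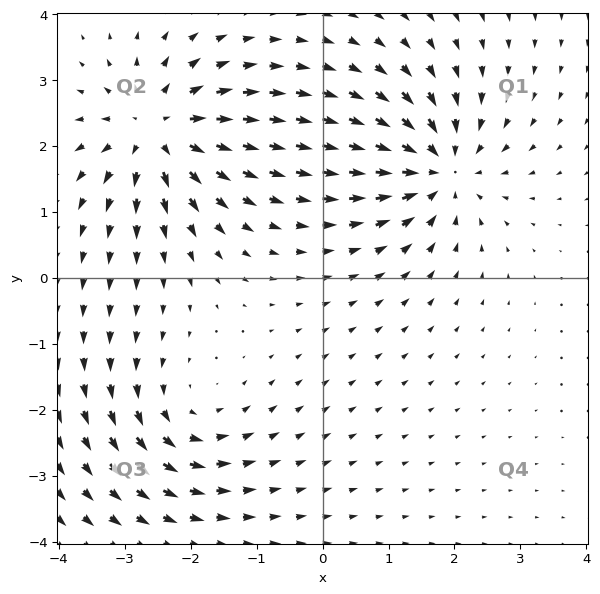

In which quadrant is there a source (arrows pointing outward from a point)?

The source sits at approximately (-2.5, 2.2), which lies in quadrant Q2. The divergence there is about +4, positive as expected for a source.

Q2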